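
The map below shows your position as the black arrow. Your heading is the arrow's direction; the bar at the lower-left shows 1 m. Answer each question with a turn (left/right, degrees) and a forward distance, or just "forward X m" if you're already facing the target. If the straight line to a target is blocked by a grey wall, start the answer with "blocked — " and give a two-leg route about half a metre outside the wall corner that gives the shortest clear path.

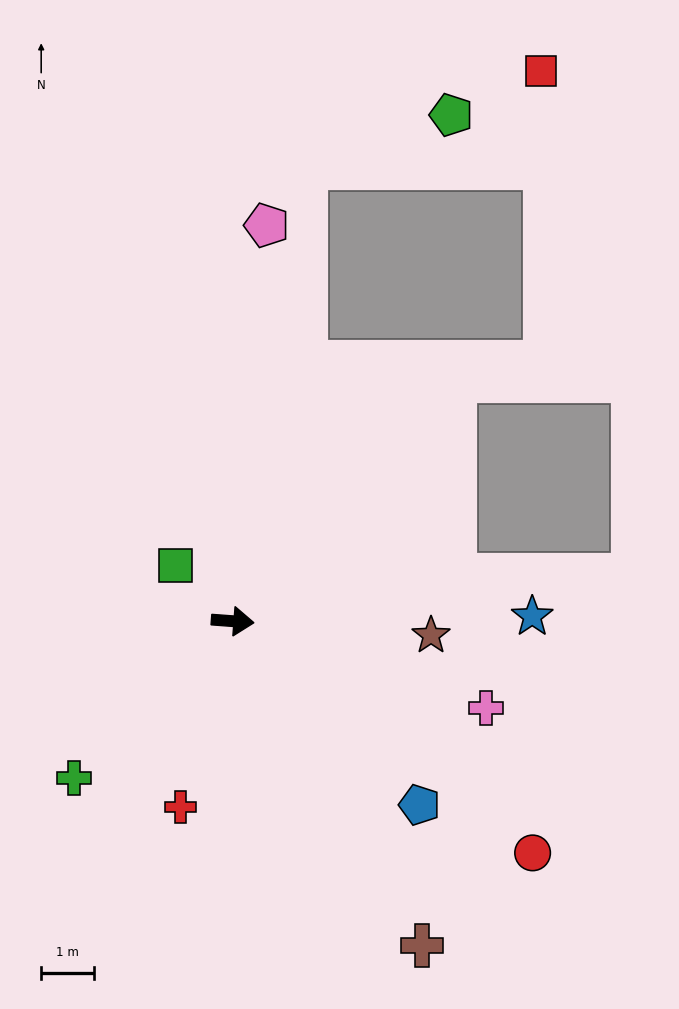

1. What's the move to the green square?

turn left 140°, forward 1.5 m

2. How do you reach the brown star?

forward 3.8 m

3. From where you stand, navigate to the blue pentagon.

turn right 40°, forward 5.0 m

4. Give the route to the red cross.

turn right 102°, forward 3.7 m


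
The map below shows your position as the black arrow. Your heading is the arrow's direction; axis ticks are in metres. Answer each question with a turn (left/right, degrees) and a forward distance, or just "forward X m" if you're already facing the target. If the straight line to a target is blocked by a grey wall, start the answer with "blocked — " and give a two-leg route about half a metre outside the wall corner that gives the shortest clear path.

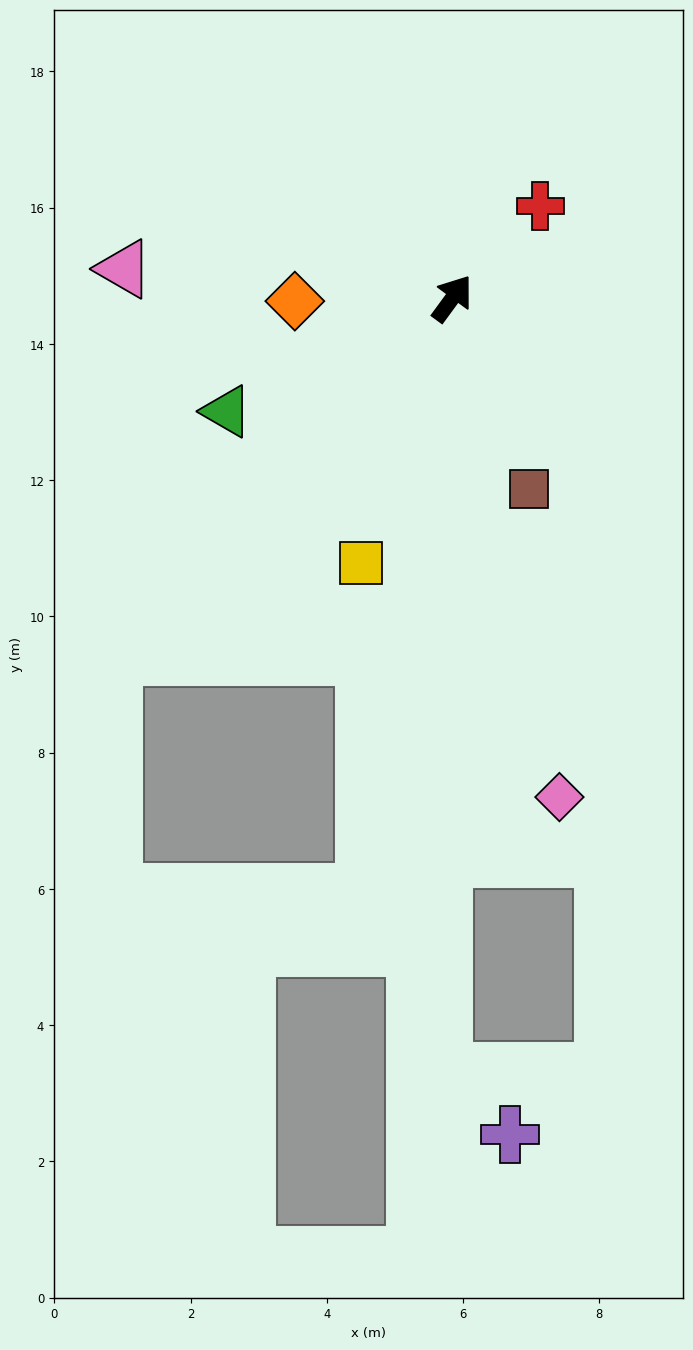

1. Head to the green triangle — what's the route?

turn left 153°, forward 3.7 m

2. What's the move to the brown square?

turn right 122°, forward 3.0 m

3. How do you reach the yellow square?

turn right 163°, forward 4.1 m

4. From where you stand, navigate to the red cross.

turn right 7°, forward 1.9 m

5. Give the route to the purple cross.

blocked — turn right 144°, forward 11.4 m, then turn left 47°, forward 1.3 m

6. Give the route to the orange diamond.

turn left 127°, forward 2.3 m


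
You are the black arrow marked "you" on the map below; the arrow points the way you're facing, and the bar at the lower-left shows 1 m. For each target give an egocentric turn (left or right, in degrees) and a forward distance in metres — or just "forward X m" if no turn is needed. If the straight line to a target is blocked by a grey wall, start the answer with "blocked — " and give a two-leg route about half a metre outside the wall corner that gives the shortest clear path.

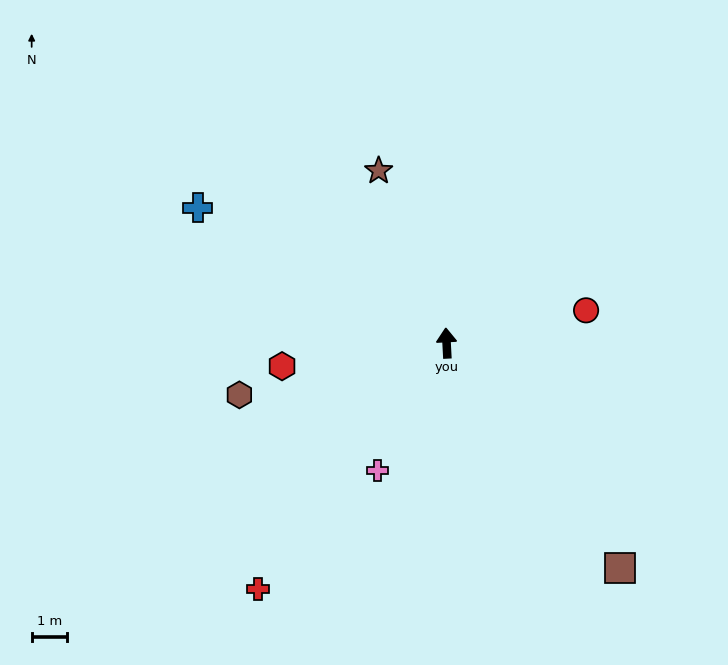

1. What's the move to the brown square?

turn right 145°, forward 8.0 m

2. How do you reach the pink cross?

turn left 149°, forward 4.1 m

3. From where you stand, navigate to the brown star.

turn left 18°, forward 5.2 m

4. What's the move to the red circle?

turn right 80°, forward 4.0 m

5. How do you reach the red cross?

turn left 139°, forward 8.7 m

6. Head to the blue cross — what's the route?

turn left 58°, forward 8.0 m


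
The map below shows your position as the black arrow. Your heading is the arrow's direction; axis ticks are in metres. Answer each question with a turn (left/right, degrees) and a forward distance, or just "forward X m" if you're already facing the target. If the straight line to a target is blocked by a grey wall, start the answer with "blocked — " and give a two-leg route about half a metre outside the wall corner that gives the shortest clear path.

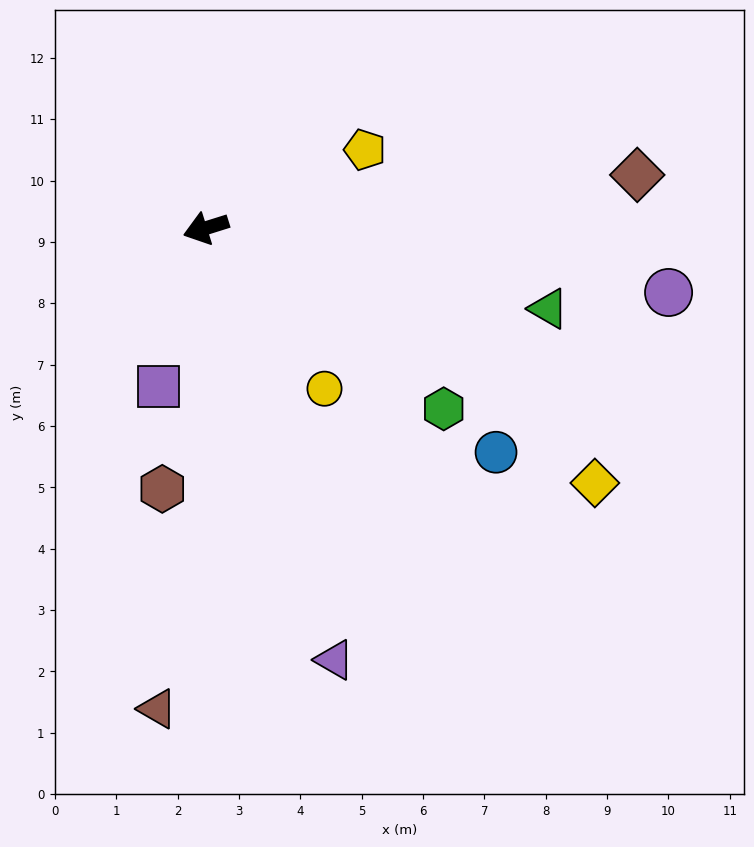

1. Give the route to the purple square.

turn left 56°, forward 2.7 m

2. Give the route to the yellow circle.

turn left 109°, forward 3.3 m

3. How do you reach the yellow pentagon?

turn right 171°, forward 2.9 m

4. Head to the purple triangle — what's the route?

turn left 89°, forward 7.3 m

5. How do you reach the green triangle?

turn left 149°, forward 5.7 m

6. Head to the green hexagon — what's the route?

turn left 125°, forward 4.9 m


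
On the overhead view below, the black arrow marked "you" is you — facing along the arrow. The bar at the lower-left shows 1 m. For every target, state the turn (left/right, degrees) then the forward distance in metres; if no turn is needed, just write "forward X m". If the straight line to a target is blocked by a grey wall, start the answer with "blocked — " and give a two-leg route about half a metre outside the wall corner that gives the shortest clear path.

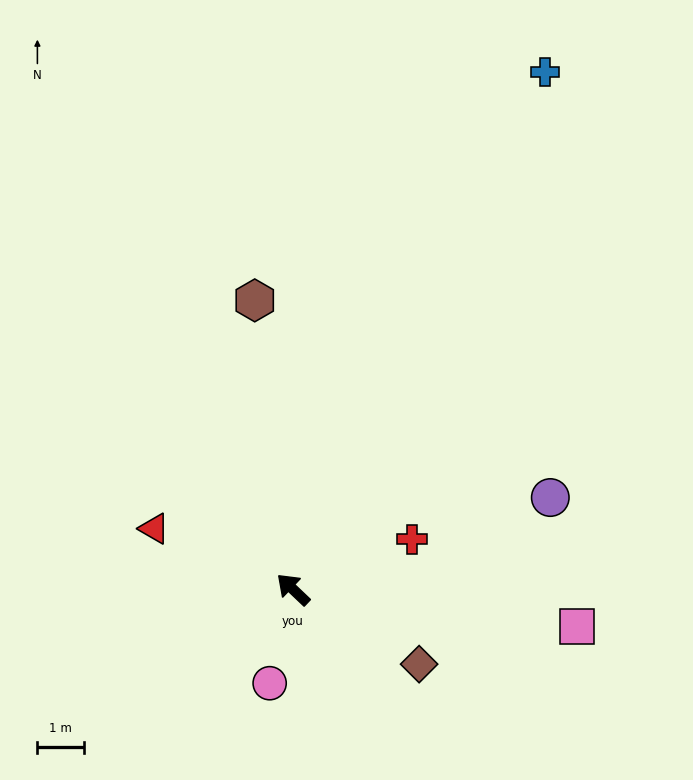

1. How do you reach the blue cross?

turn right 72°, forward 12.4 m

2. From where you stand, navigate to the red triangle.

turn left 20°, forward 3.3 m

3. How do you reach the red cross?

turn right 114°, forward 2.8 m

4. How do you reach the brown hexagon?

turn right 39°, forward 6.3 m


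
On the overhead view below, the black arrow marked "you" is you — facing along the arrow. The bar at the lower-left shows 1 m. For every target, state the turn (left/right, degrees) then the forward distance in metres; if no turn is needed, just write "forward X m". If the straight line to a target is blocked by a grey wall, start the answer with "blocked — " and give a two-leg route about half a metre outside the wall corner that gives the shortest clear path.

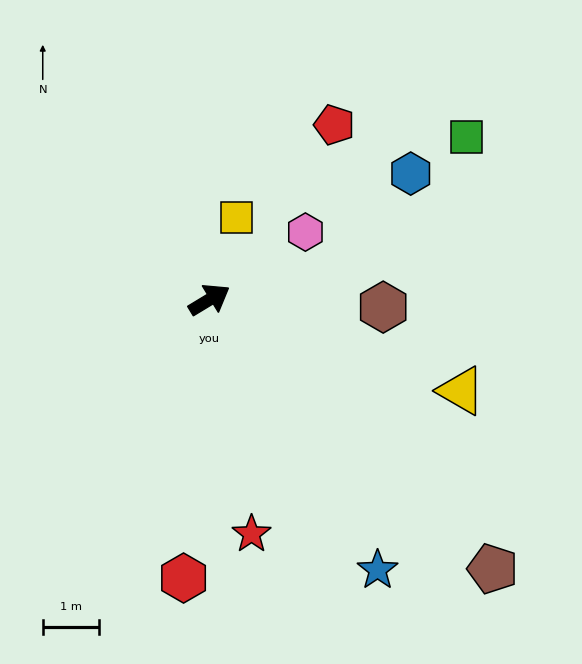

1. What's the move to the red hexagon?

turn right 127°, forward 5.0 m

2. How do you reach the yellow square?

turn left 41°, forward 1.5 m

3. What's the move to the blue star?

turn right 89°, forward 5.7 m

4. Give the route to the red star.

turn right 111°, forward 4.3 m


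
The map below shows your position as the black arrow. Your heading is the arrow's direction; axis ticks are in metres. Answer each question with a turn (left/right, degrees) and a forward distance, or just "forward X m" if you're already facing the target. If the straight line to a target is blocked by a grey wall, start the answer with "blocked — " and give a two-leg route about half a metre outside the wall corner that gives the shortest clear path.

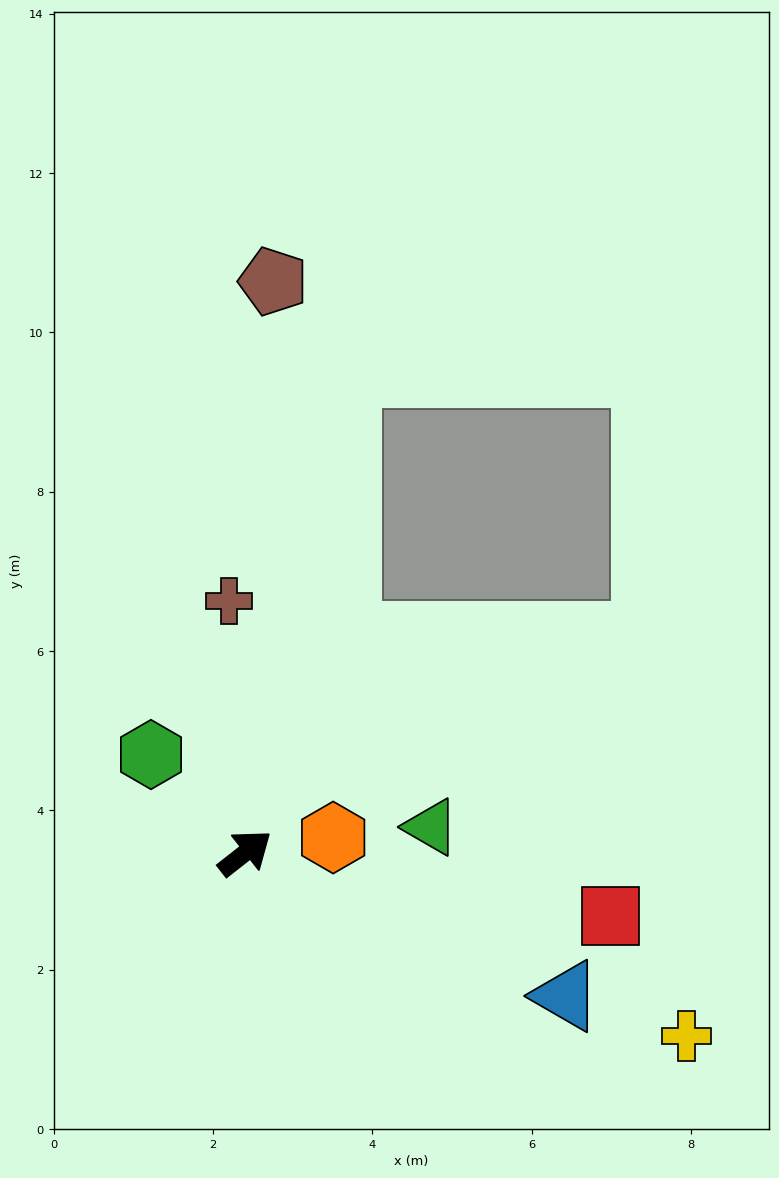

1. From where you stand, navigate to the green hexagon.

turn left 96°, forward 1.7 m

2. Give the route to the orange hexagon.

turn right 28°, forward 1.1 m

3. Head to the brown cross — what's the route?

turn left 56°, forward 3.2 m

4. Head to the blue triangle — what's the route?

turn right 62°, forward 4.4 m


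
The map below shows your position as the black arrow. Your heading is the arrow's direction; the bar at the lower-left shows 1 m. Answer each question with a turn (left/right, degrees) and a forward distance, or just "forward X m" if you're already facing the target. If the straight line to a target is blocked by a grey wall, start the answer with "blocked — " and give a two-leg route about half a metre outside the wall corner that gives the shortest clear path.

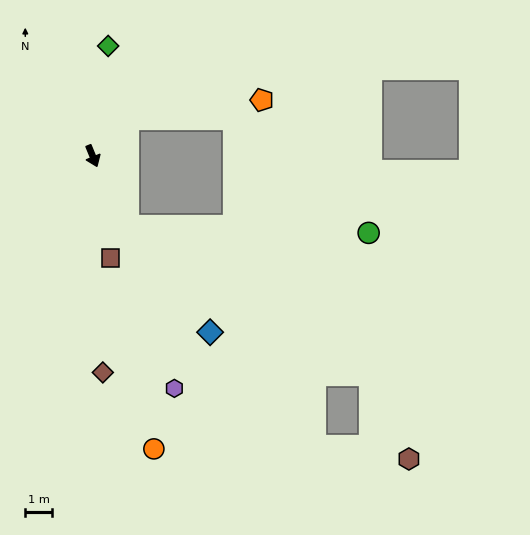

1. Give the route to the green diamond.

turn left 150°, forward 4.1 m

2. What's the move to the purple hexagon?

turn right 3°, forward 9.1 m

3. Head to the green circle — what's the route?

blocked — turn left 5°, forward 2.9 m, then turn left 61°, forward 8.9 m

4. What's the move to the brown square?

turn right 12°, forward 3.8 m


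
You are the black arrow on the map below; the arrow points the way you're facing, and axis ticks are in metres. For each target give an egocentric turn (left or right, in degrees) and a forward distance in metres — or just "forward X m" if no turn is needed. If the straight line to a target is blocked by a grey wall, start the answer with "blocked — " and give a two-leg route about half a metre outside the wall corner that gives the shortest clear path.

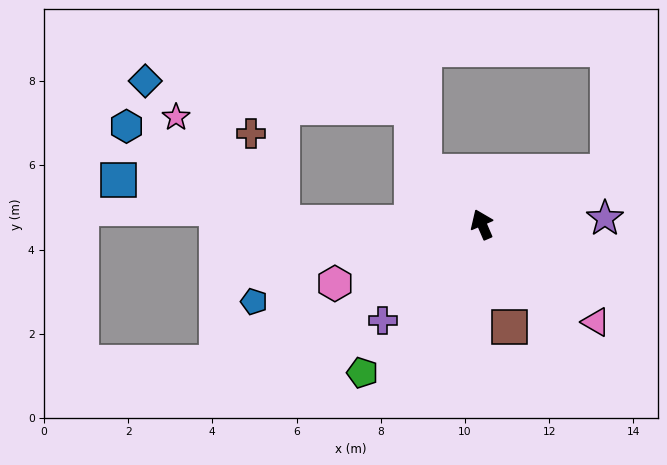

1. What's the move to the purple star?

turn right 111°, forward 2.9 m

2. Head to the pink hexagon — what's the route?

turn left 89°, forward 3.8 m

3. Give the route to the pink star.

blocked — turn left 66°, forward 4.8 m, then turn right 44°, forward 3.6 m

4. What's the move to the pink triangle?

turn right 154°, forward 3.6 m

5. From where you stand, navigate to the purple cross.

turn left 111°, forward 3.3 m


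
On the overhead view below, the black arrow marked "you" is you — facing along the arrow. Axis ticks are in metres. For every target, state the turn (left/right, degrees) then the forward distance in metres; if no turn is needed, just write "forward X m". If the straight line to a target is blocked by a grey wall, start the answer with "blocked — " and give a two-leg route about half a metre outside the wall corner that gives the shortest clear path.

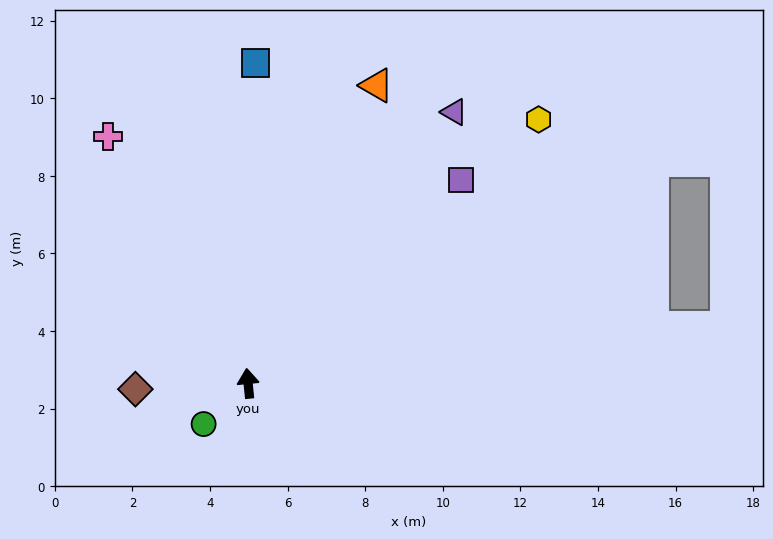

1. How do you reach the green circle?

turn left 127°, forward 1.6 m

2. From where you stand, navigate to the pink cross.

turn left 24°, forward 7.3 m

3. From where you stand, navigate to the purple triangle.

turn right 43°, forward 8.8 m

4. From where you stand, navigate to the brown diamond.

turn left 87°, forward 2.9 m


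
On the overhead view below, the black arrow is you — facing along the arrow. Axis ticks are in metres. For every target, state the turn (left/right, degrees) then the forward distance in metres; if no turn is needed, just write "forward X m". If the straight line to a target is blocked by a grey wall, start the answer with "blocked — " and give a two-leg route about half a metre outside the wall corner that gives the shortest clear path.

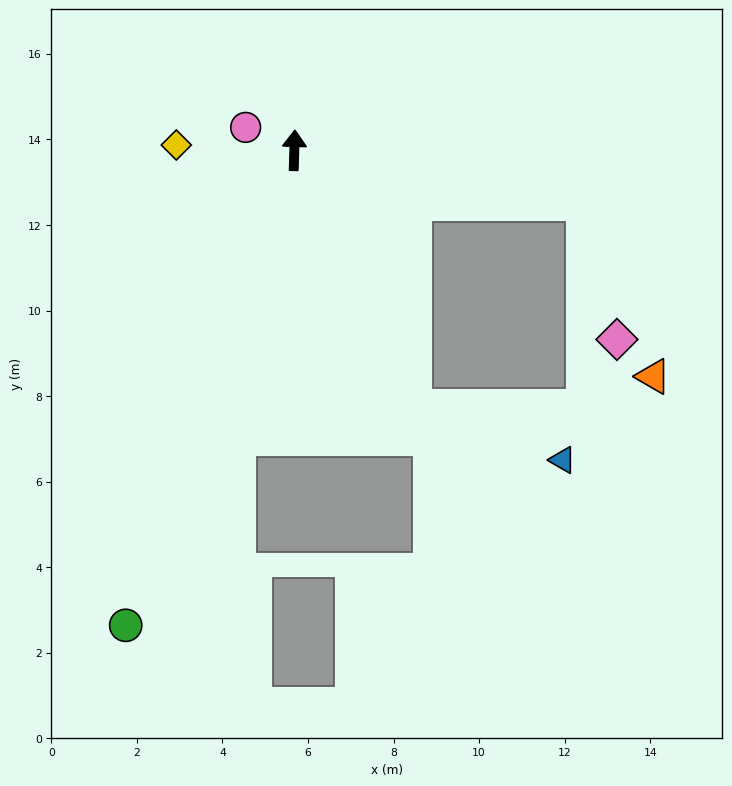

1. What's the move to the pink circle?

turn left 67°, forward 1.3 m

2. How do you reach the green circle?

turn left 162°, forward 11.8 m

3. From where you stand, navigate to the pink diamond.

blocked — turn right 99°, forward 6.9 m, then turn right 66°, forward 3.3 m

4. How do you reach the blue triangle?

blocked — turn right 153°, forward 6.6 m, then turn left 45°, forward 3.7 m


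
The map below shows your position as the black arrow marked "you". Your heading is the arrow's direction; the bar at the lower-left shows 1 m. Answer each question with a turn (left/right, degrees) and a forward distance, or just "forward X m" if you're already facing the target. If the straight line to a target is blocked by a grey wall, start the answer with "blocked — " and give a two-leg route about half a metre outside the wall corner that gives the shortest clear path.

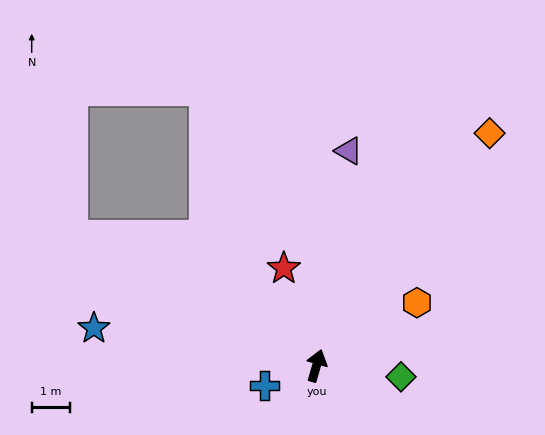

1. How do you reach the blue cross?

turn left 127°, forward 1.5 m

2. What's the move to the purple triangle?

turn left 8°, forward 5.7 m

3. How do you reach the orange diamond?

turn right 21°, forward 7.6 m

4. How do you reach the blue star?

turn left 97°, forward 5.9 m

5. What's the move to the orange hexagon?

turn right 42°, forward 3.1 m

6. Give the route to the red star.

turn left 35°, forward 2.7 m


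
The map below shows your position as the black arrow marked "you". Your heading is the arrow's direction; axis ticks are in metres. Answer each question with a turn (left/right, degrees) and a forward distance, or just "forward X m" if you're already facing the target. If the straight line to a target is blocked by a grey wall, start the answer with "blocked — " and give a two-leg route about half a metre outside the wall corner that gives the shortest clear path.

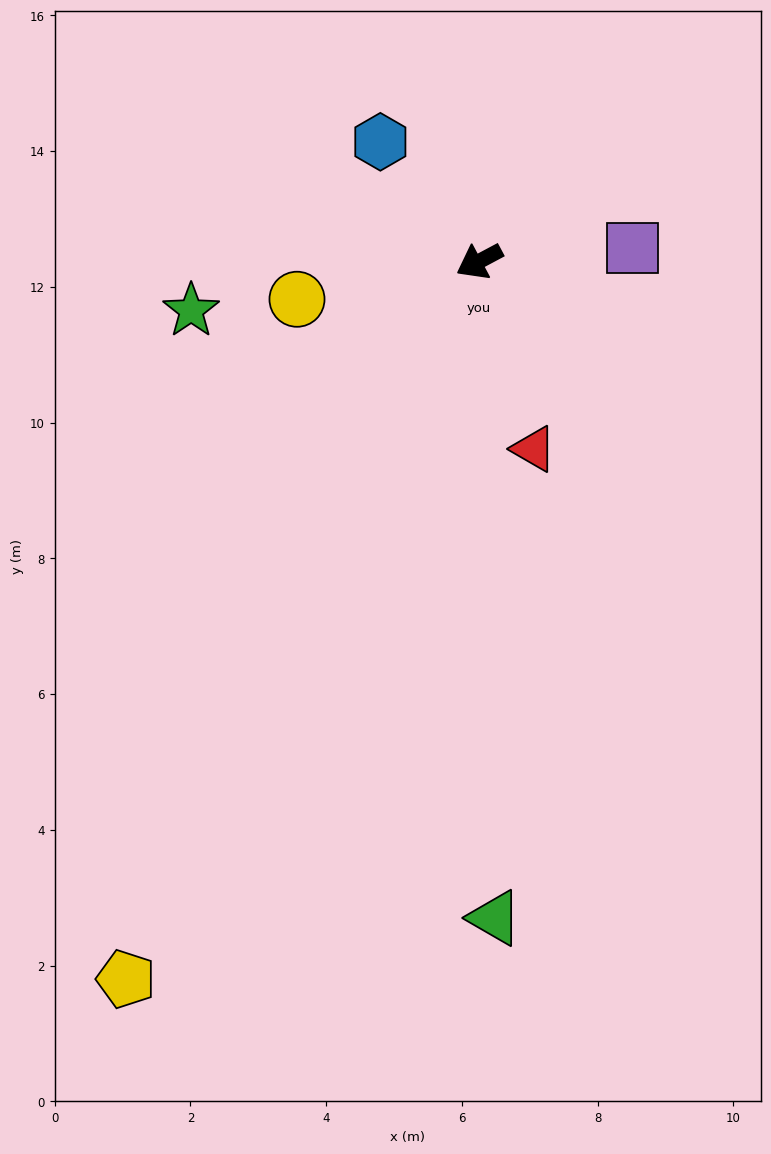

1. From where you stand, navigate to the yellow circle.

turn right 16°, forward 2.7 m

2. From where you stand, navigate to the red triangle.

turn left 78°, forward 2.9 m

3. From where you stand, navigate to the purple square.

turn left 157°, forward 2.3 m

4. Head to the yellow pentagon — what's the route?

turn left 36°, forward 11.8 m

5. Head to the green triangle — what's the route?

turn left 63°, forward 9.7 m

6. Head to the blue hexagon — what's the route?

turn right 78°, forward 2.3 m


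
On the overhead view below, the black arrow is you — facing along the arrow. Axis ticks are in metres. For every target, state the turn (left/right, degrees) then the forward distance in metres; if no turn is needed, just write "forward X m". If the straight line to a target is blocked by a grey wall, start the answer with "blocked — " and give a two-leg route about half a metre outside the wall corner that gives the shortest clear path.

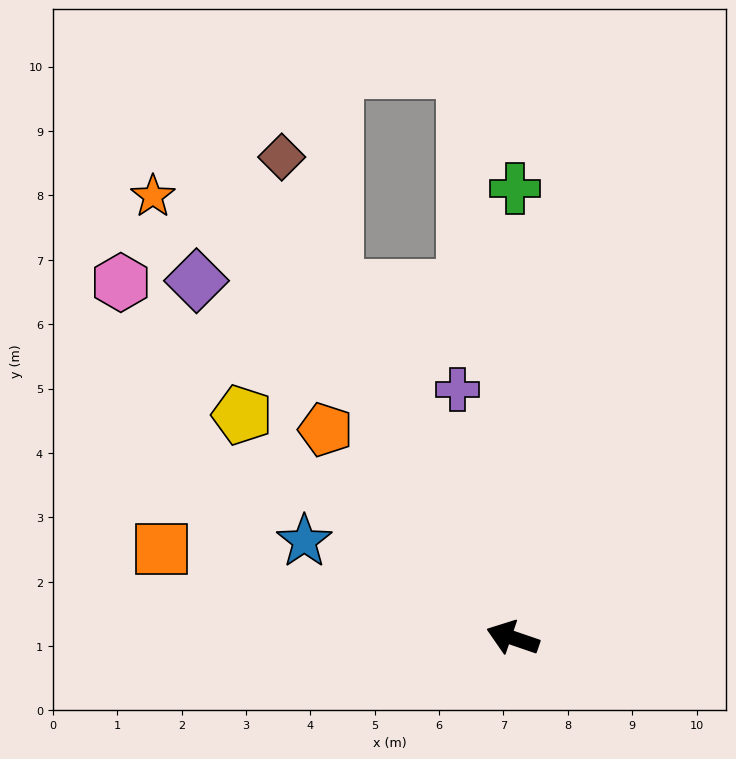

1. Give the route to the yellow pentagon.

turn right 21°, forward 5.4 m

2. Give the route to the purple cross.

turn right 59°, forward 4.0 m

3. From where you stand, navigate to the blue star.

turn right 6°, forward 3.6 m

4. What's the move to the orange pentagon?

turn right 29°, forward 4.4 m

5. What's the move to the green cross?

turn right 71°, forward 7.0 m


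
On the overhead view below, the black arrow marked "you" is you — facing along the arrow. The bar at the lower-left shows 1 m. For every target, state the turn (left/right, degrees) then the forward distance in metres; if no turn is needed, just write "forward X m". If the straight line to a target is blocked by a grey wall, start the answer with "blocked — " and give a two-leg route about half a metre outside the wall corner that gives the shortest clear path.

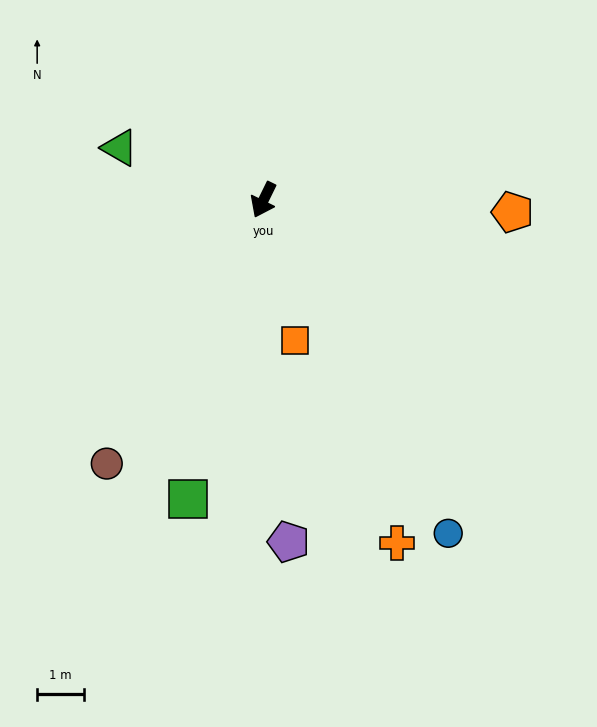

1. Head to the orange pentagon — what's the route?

turn left 113°, forward 5.4 m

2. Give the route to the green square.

turn left 12°, forward 6.6 m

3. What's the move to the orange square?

turn left 39°, forward 3.1 m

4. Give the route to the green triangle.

turn right 84°, forward 3.3 m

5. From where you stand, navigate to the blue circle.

turn left 55°, forward 8.2 m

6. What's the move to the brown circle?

turn right 5°, forward 6.6 m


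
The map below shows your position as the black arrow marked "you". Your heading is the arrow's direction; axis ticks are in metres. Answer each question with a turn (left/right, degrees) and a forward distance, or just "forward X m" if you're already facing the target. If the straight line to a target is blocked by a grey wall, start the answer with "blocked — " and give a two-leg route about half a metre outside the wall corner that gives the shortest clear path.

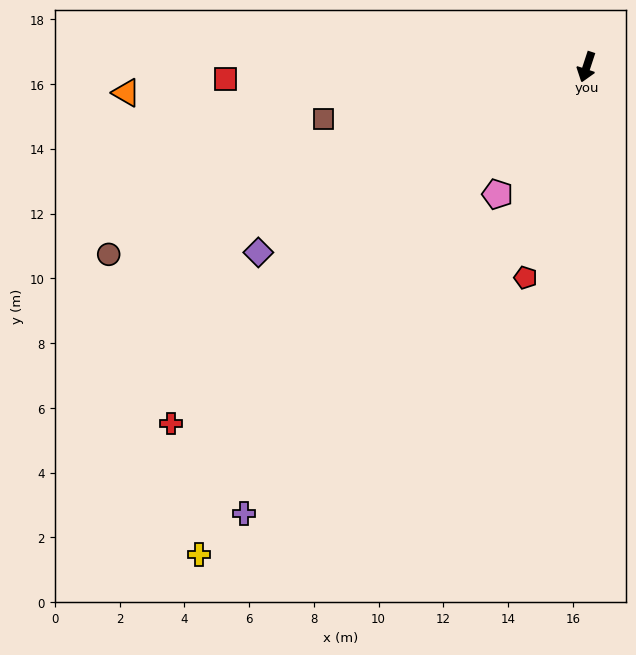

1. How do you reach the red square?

turn right 70°, forward 11.2 m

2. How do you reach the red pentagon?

turn left 2°, forward 6.8 m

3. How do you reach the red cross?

turn right 31°, forward 16.9 m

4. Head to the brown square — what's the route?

turn right 61°, forward 8.3 m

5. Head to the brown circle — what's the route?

turn right 50°, forward 15.9 m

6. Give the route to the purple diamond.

turn right 42°, forward 11.6 m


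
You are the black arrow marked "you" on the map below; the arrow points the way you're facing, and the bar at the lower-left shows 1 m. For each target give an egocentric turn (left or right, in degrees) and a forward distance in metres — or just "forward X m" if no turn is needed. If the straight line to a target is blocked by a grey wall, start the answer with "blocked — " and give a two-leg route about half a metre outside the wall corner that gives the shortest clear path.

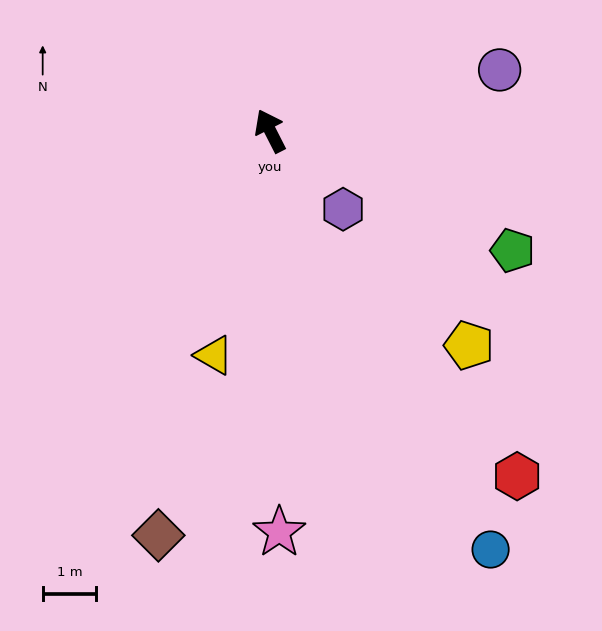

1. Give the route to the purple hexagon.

turn right 164°, forward 2.0 m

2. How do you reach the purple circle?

turn right 102°, forward 4.4 m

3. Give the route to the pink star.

turn left 154°, forward 7.5 m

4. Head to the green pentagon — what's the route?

turn right 143°, forward 5.1 m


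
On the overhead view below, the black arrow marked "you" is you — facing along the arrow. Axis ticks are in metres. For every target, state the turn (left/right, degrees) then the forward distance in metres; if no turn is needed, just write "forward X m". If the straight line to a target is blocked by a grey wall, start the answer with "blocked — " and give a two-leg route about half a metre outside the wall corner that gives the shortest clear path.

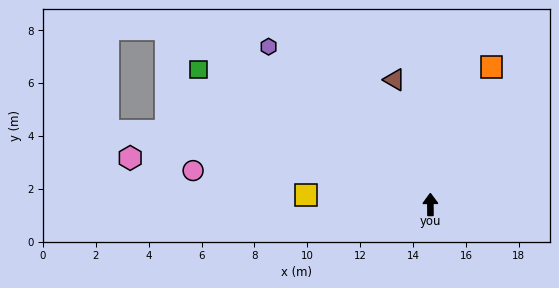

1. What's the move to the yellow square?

turn left 85°, forward 4.7 m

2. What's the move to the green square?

turn left 60°, forward 10.1 m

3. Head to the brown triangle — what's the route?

turn left 16°, forward 4.9 m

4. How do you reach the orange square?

turn right 24°, forward 5.7 m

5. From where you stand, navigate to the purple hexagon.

turn left 45°, forward 8.6 m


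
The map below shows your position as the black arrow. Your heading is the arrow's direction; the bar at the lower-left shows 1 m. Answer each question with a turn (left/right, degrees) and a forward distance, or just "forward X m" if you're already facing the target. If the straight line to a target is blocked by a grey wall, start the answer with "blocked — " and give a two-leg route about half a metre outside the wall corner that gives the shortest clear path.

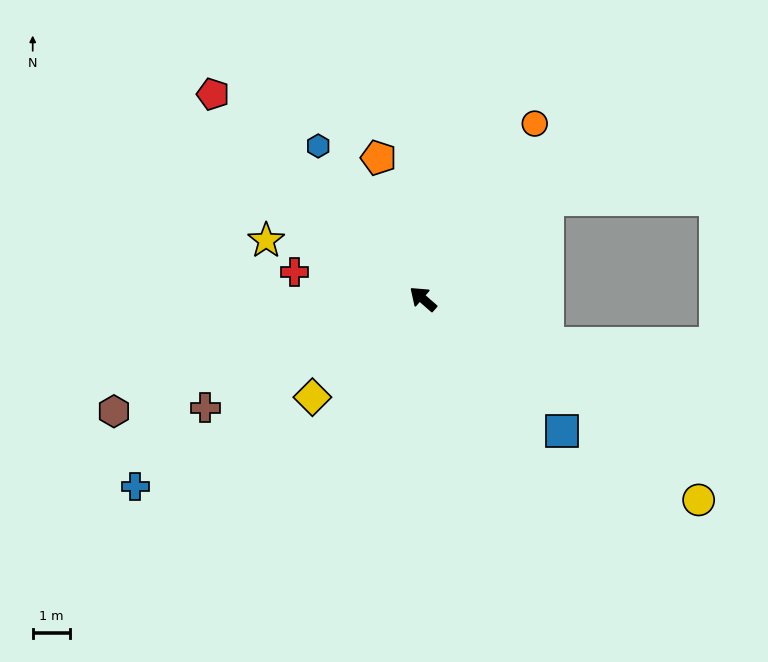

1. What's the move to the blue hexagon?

turn right 14°, forward 4.9 m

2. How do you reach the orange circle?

turn right 81°, forward 5.5 m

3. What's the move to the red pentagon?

turn right 3°, forward 7.8 m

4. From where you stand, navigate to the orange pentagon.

turn right 31°, forward 3.9 m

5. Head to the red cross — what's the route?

turn left 29°, forward 3.5 m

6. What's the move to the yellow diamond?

turn left 83°, forward 3.9 m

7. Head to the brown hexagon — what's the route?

turn left 61°, forward 8.7 m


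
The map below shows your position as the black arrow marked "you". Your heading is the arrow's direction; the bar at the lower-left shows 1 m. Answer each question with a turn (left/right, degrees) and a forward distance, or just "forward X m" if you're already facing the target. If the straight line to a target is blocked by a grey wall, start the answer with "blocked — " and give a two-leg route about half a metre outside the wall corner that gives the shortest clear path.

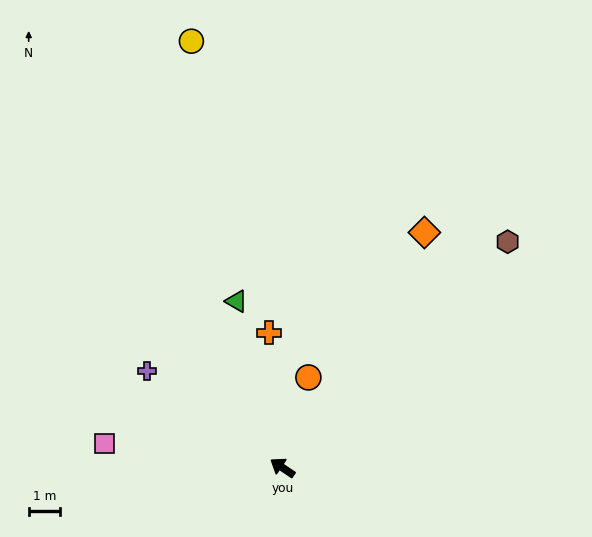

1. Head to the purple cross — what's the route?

forward 5.2 m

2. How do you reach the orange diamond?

turn right 87°, forward 8.7 m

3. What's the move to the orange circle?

turn right 72°, forward 3.0 m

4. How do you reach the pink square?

turn left 26°, forward 5.7 m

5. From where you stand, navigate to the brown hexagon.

turn right 101°, forward 10.1 m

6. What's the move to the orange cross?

turn right 50°, forward 4.3 m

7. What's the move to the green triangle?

turn right 41°, forward 5.4 m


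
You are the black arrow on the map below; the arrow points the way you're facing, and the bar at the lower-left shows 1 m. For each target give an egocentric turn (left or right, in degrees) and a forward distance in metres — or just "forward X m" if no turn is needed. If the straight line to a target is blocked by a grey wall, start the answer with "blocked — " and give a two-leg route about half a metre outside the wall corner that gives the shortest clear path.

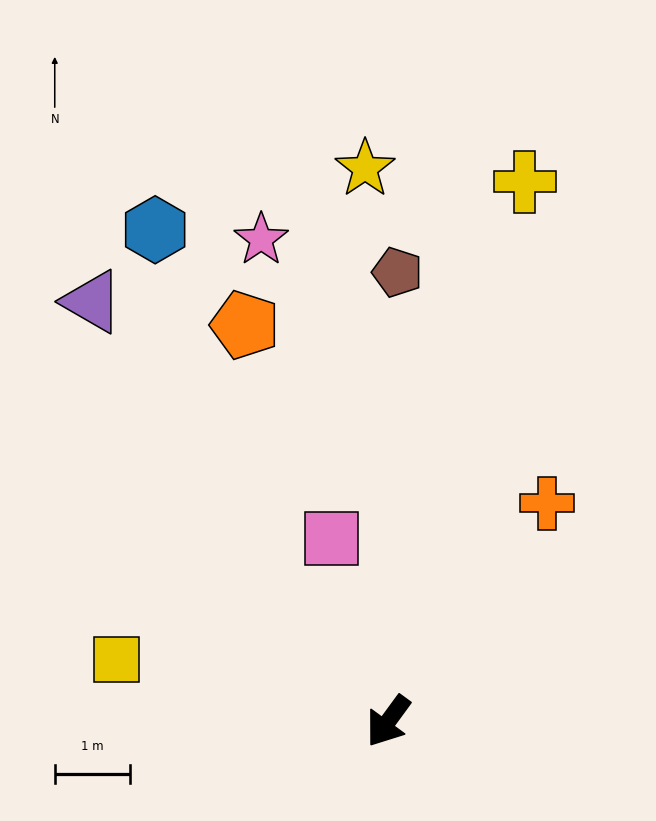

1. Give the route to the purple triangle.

turn right 109°, forward 6.8 m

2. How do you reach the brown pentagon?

turn right 145°, forward 5.9 m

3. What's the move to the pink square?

turn right 127°, forward 2.5 m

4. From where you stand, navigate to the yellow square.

turn right 67°, forward 3.7 m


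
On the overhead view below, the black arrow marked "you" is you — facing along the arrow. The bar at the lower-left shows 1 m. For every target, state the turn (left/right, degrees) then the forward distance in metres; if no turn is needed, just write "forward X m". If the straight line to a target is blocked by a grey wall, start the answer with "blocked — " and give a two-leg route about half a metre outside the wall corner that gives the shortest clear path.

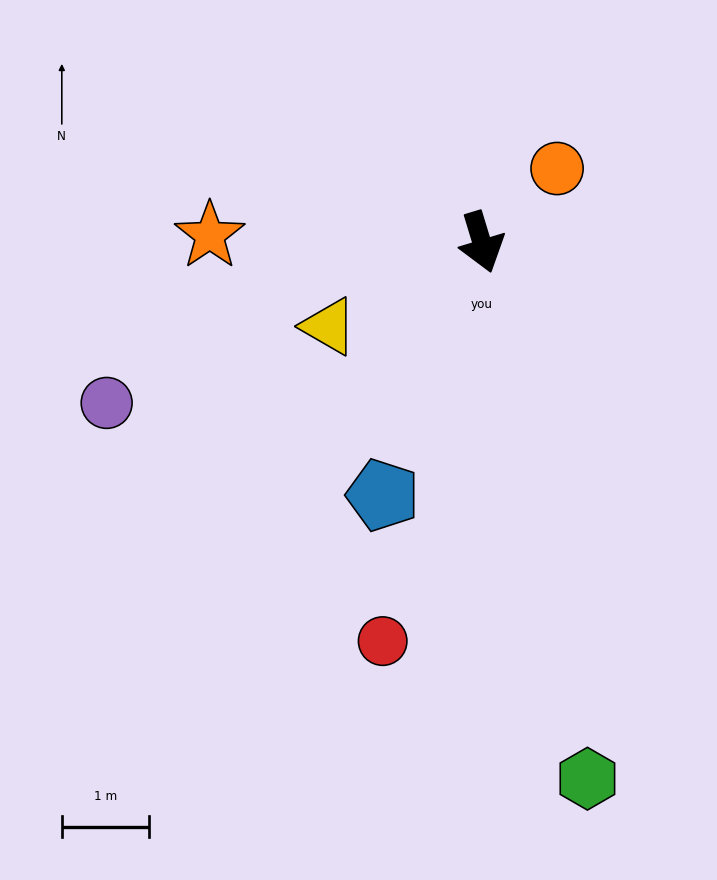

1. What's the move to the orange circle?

turn left 118°, forward 1.2 m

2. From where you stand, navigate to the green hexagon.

turn right 6°, forward 6.3 m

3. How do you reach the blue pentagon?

turn right 38°, forward 3.1 m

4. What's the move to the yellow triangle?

turn right 78°, forward 2.0 m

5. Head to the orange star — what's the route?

turn right 108°, forward 3.1 m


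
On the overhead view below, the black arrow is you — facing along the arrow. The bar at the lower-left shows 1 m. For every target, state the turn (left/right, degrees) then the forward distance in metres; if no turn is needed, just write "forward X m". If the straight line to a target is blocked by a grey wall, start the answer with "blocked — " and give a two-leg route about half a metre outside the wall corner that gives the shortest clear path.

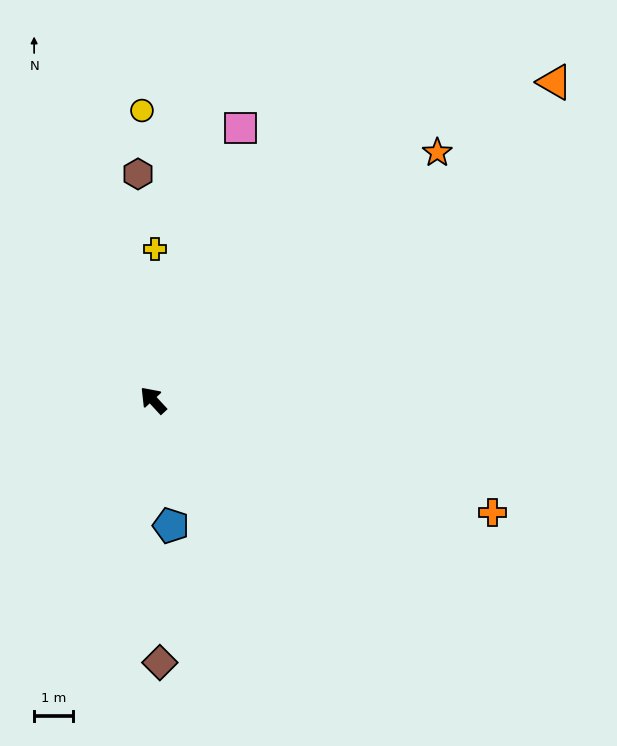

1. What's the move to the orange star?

turn right 92°, forward 9.6 m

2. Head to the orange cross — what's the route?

turn right 151°, forward 9.1 m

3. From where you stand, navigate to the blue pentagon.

turn left 145°, forward 3.2 m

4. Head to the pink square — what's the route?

turn right 61°, forward 7.3 m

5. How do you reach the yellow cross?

turn right 44°, forward 3.8 m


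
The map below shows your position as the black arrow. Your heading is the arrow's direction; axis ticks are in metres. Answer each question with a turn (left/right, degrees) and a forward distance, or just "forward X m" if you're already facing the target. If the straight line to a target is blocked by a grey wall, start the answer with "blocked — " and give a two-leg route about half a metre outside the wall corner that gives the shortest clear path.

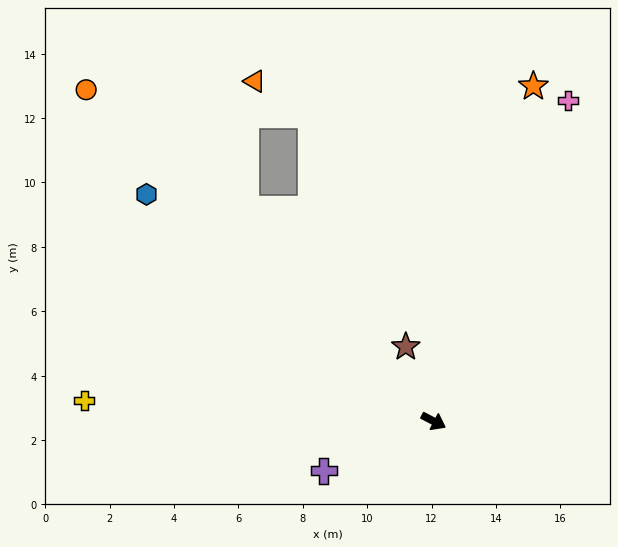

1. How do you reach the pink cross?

turn left 95°, forward 10.8 m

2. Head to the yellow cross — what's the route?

turn right 156°, forward 10.9 m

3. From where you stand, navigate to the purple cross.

turn right 128°, forward 3.7 m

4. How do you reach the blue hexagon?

turn left 169°, forward 11.4 m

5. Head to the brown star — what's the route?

turn left 138°, forward 2.5 m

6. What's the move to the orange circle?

turn left 164°, forward 14.9 m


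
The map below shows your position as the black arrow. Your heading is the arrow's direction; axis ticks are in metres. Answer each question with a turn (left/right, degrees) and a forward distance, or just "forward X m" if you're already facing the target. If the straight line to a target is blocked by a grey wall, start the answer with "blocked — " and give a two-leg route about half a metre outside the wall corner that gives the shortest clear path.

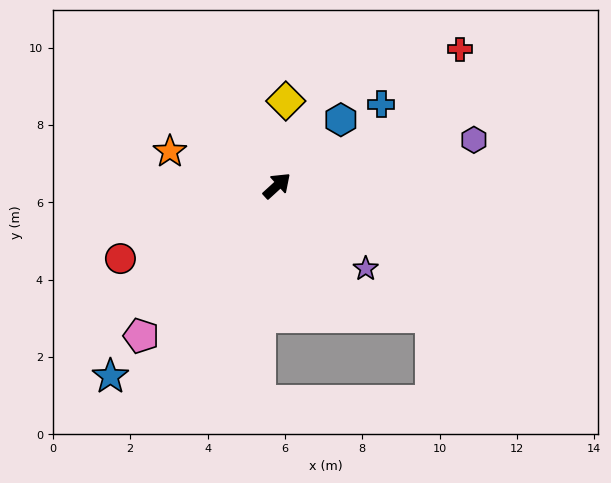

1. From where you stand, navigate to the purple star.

turn right 85°, forward 3.1 m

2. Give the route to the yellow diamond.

turn left 42°, forward 2.2 m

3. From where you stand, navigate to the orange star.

turn left 120°, forward 2.9 m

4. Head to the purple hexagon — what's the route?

turn right 29°, forward 5.2 m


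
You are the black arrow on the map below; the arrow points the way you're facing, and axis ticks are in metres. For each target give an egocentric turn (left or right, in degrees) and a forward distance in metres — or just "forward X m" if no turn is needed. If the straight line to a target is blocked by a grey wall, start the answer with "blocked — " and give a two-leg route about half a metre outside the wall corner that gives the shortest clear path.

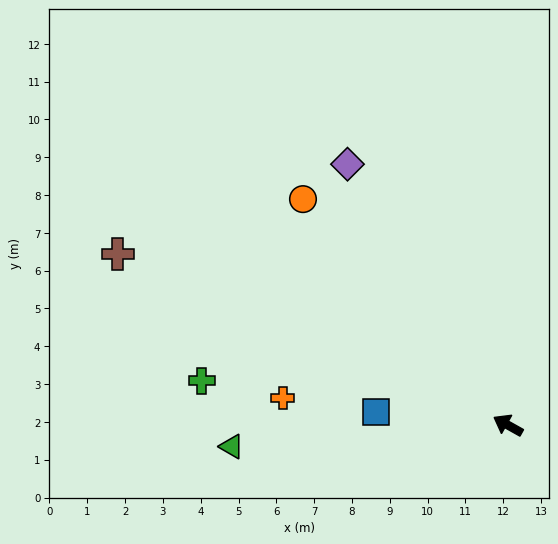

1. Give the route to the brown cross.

turn left 6°, forward 11.3 m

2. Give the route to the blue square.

turn left 24°, forward 3.5 m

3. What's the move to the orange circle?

turn right 19°, forward 8.1 m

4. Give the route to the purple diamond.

turn right 29°, forward 8.1 m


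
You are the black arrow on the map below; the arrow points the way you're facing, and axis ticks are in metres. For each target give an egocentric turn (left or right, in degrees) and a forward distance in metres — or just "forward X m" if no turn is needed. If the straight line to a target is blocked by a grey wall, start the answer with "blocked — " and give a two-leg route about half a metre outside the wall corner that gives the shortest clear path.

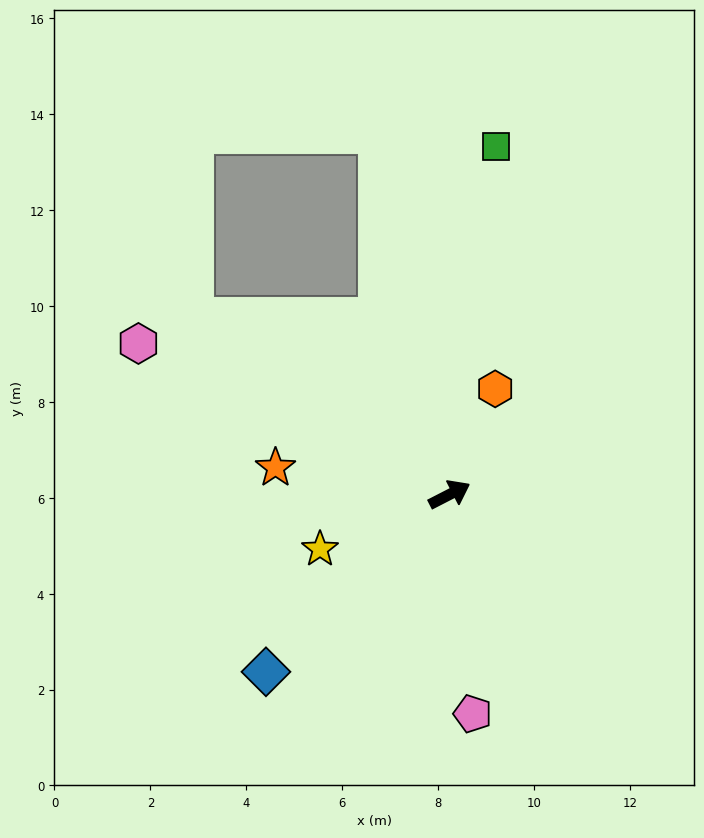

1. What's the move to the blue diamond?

turn right 163°, forward 5.3 m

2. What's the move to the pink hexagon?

turn left 127°, forward 7.2 m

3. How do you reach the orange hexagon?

turn left 39°, forward 2.4 m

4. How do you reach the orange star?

turn left 144°, forward 3.7 m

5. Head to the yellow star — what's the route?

turn left 176°, forward 2.9 m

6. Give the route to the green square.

turn left 55°, forward 7.3 m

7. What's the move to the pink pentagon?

turn right 111°, forward 4.6 m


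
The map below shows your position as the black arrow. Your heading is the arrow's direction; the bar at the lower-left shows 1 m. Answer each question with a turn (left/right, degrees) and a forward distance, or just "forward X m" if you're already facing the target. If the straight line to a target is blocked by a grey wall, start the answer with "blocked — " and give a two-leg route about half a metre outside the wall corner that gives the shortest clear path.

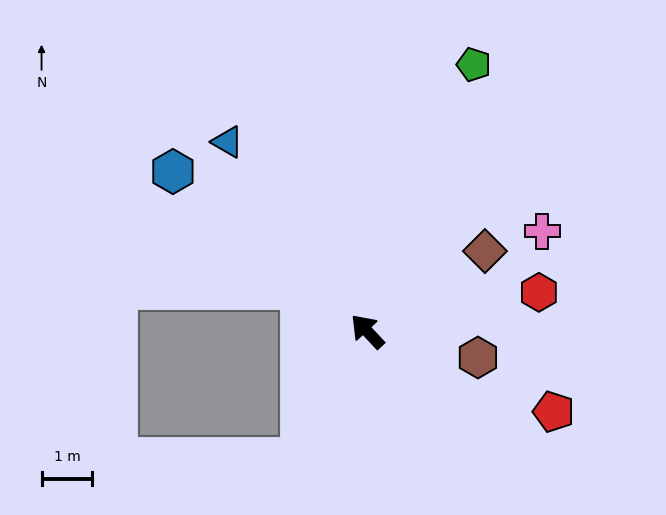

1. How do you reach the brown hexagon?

turn right 146°, forward 2.2 m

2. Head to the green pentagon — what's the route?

turn right 65°, forward 5.7 m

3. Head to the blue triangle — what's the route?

turn right 7°, forward 4.6 m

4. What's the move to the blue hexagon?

turn left 8°, forward 5.0 m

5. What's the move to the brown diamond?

turn right 99°, forward 2.8 m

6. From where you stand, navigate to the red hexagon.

turn right 120°, forward 3.5 m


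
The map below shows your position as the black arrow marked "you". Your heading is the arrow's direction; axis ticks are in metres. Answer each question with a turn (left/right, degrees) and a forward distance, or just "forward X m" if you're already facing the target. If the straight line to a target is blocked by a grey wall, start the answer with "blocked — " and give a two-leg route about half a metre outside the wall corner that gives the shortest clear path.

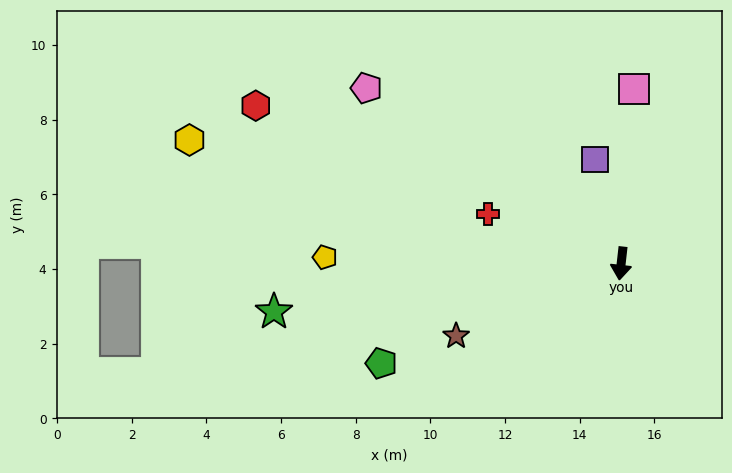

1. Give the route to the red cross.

turn right 104°, forward 3.8 m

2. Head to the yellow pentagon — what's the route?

turn right 85°, forward 7.9 m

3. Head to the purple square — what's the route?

turn right 160°, forward 2.9 m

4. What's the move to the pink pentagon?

turn right 118°, forward 8.3 m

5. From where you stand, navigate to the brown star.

turn right 60°, forward 4.8 m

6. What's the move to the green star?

turn right 76°, forward 9.4 m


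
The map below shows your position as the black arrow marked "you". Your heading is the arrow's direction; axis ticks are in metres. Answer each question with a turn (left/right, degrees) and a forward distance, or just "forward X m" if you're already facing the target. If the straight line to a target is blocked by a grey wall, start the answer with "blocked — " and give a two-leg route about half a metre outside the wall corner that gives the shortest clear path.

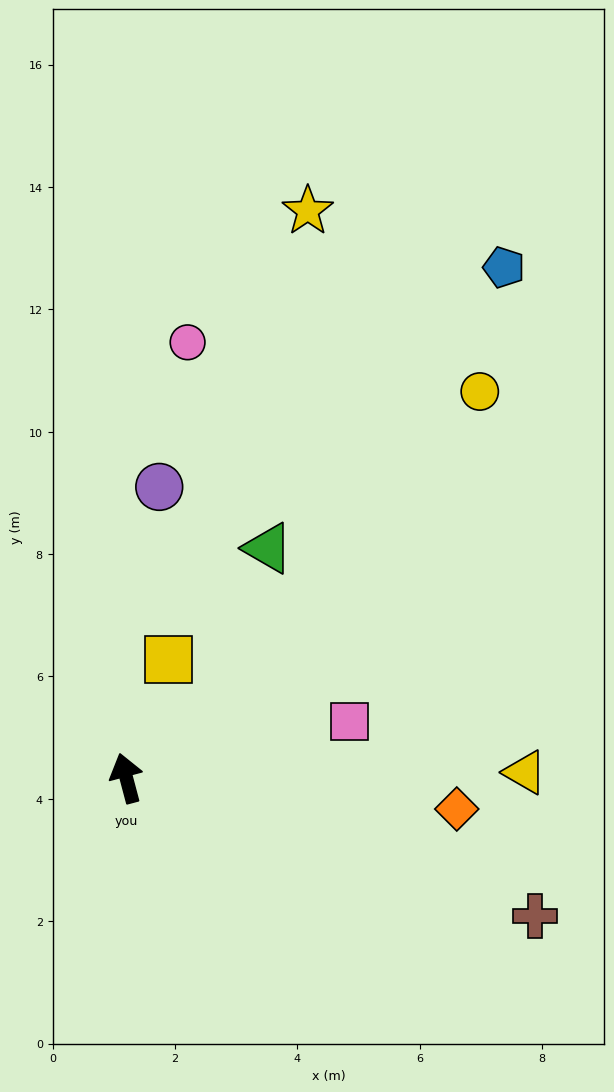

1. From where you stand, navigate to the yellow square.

turn right 35°, forward 2.1 m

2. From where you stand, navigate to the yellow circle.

turn right 57°, forward 8.6 m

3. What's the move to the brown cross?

turn right 123°, forward 7.0 m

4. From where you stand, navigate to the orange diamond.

turn right 110°, forward 5.4 m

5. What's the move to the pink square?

turn right 91°, forward 3.8 m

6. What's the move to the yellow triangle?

turn right 104°, forward 6.5 m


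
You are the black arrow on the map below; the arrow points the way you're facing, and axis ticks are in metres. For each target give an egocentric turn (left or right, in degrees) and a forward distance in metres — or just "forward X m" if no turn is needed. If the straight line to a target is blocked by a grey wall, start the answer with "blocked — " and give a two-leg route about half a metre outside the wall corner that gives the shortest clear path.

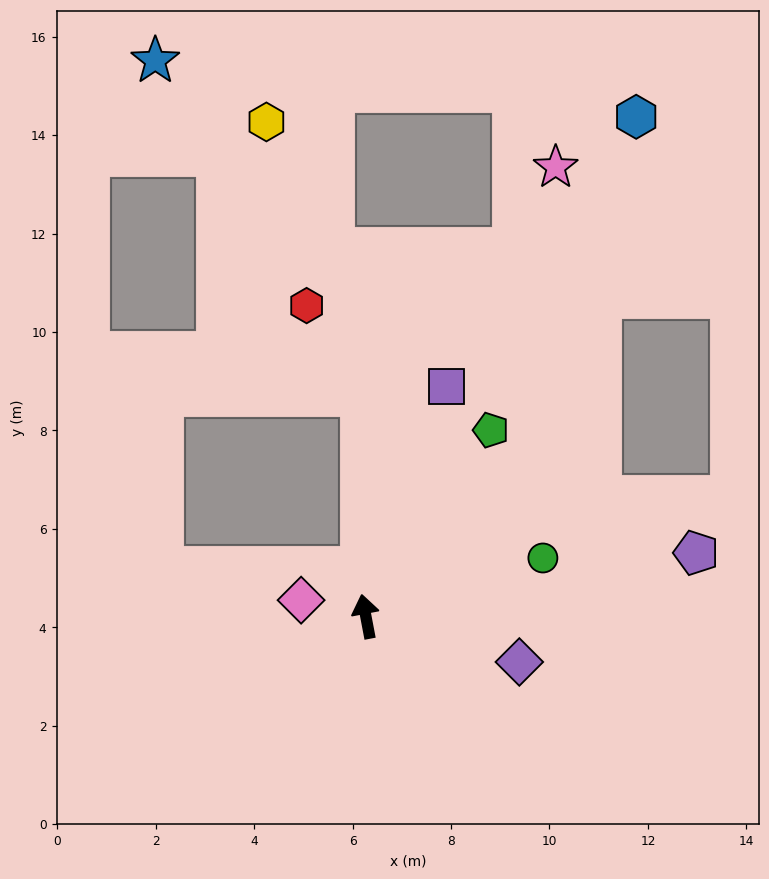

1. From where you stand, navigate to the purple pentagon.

turn right 90°, forward 6.8 m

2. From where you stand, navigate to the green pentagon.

turn right 45°, forward 4.6 m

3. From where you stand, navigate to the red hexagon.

blocked — turn right 10°, forward 4.5 m, then turn left 31°, forward 2.1 m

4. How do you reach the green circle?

turn right 83°, forward 3.8 m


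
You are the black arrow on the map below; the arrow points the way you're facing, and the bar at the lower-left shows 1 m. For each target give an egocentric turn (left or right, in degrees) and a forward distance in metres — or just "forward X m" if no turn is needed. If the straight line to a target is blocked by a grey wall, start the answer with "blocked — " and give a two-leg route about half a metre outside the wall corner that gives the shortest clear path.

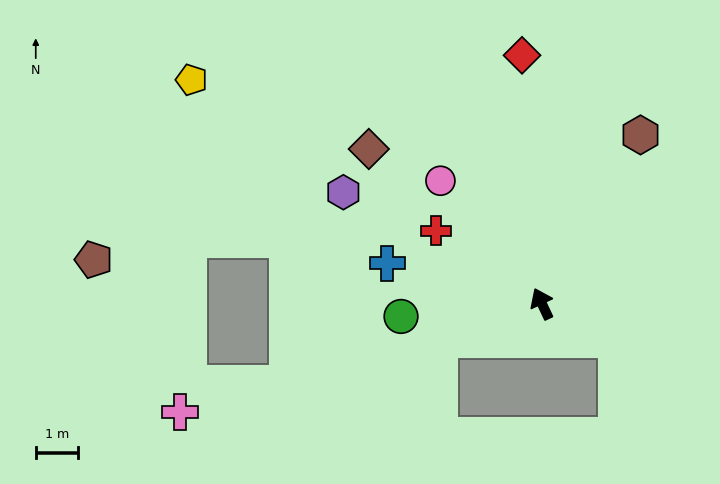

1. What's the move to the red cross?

turn left 30°, forward 3.0 m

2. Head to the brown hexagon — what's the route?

turn right 55°, forward 4.6 m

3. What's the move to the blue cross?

turn left 50°, forward 3.7 m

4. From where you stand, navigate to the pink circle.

turn left 14°, forward 3.7 m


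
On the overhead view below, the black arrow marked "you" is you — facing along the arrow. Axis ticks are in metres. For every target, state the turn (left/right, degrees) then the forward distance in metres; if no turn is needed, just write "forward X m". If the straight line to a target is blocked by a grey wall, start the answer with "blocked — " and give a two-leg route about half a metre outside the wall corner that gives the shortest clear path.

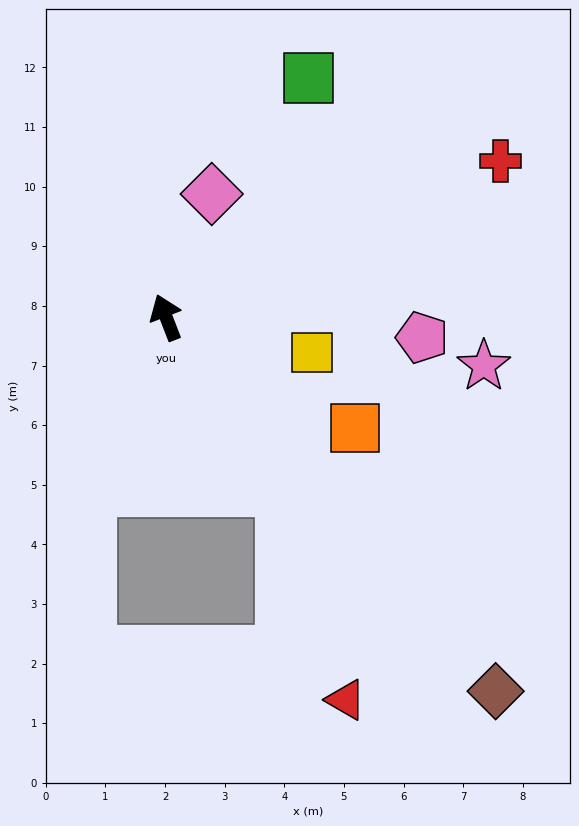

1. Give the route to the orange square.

turn right 142°, forward 3.7 m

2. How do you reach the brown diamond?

turn right 160°, forward 8.4 m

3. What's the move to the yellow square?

turn right 125°, forward 2.5 m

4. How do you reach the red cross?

turn right 86°, forward 6.2 m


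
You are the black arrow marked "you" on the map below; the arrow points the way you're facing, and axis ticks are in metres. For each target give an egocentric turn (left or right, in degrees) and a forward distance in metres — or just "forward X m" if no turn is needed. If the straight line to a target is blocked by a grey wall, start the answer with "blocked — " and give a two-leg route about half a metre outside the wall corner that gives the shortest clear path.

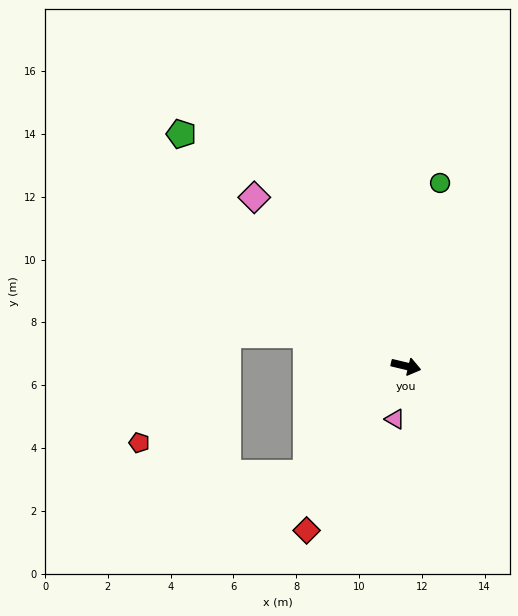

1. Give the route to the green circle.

turn left 93°, forward 5.9 m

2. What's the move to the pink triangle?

turn right 88°, forward 1.7 m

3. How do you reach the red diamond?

turn right 108°, forward 6.1 m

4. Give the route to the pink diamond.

turn left 145°, forward 7.2 m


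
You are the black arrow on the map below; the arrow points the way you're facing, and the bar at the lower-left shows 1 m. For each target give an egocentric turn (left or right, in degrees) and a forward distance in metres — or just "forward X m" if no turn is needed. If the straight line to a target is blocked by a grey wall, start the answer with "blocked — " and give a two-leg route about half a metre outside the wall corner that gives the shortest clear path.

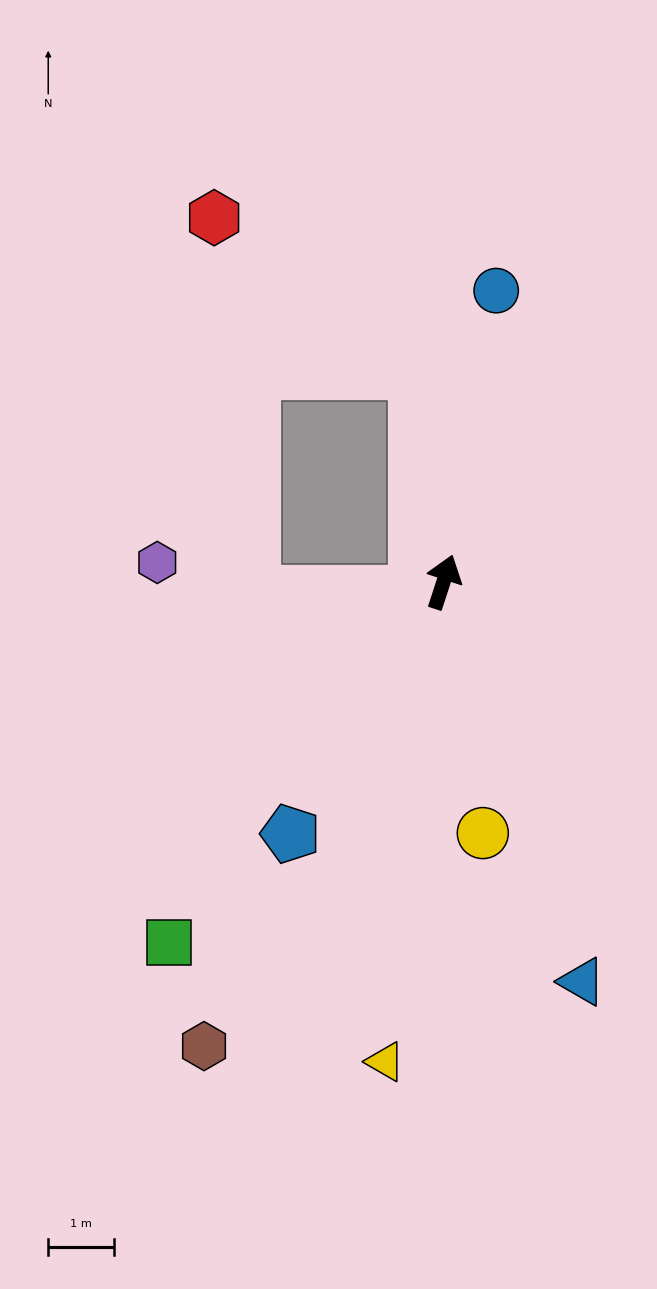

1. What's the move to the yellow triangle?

turn right 169°, forward 7.4 m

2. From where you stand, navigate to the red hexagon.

blocked — turn left 25°, forward 3.2 m, then turn left 46°, forward 3.9 m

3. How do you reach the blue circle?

turn left 8°, forward 4.5 m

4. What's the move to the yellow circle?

turn right 153°, forward 3.9 m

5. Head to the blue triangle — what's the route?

turn right 143°, forward 6.5 m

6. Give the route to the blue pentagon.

turn left 167°, forward 4.5 m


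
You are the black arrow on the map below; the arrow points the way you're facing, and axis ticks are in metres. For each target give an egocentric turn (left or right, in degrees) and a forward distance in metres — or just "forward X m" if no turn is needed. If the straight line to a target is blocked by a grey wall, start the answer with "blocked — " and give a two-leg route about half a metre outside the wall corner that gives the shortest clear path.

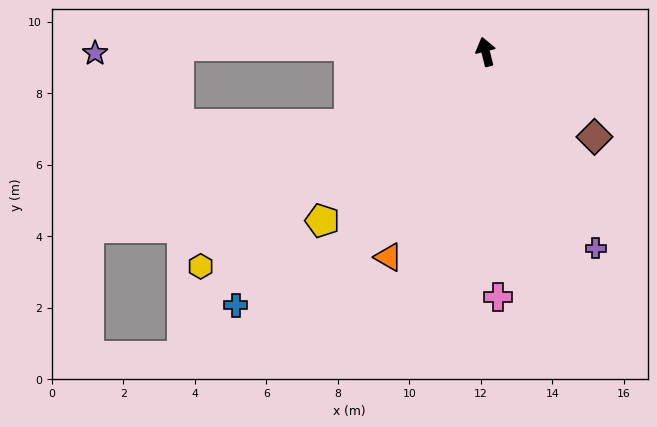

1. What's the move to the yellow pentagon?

turn left 122°, forward 6.6 m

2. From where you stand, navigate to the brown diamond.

turn right 142°, forward 3.9 m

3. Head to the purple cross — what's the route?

turn right 165°, forward 6.3 m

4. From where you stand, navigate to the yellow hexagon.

turn left 113°, forward 10.0 m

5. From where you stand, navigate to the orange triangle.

turn left 141°, forward 6.4 m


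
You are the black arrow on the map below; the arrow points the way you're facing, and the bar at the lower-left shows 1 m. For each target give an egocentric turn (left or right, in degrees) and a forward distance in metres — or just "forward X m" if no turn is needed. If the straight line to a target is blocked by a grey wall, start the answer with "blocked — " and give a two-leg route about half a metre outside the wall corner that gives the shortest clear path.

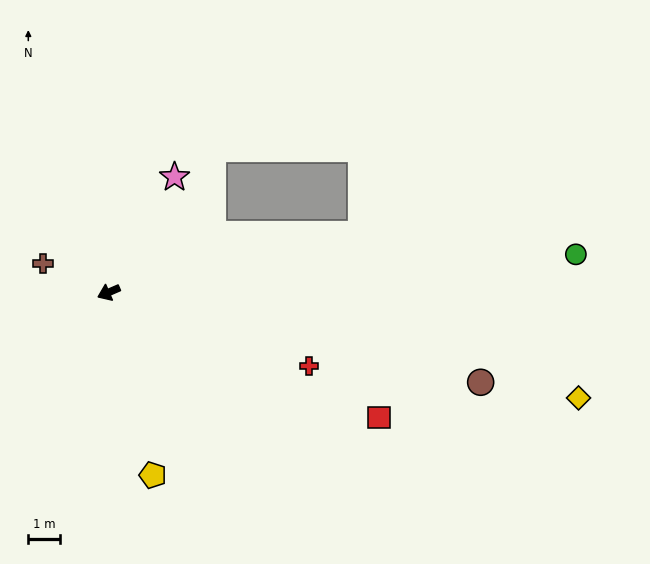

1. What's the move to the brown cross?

turn right 47°, forward 2.3 m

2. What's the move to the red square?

turn left 132°, forward 9.4 m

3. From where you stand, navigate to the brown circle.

turn left 143°, forward 12.1 m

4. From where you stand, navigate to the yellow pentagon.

turn left 80°, forward 6.0 m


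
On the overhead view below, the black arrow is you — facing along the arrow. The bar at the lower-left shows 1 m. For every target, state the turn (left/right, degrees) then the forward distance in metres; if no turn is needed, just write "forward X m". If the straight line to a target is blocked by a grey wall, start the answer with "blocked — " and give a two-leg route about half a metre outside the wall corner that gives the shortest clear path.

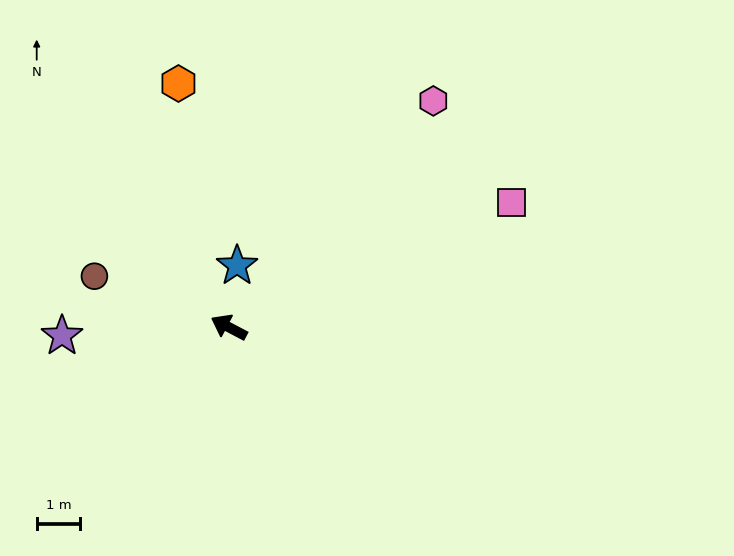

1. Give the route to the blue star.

turn right 70°, forward 1.4 m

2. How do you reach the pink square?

turn right 128°, forward 7.1 m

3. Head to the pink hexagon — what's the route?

turn right 104°, forward 7.0 m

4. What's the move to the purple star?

turn left 31°, forward 3.8 m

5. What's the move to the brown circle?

turn left 7°, forward 3.3 m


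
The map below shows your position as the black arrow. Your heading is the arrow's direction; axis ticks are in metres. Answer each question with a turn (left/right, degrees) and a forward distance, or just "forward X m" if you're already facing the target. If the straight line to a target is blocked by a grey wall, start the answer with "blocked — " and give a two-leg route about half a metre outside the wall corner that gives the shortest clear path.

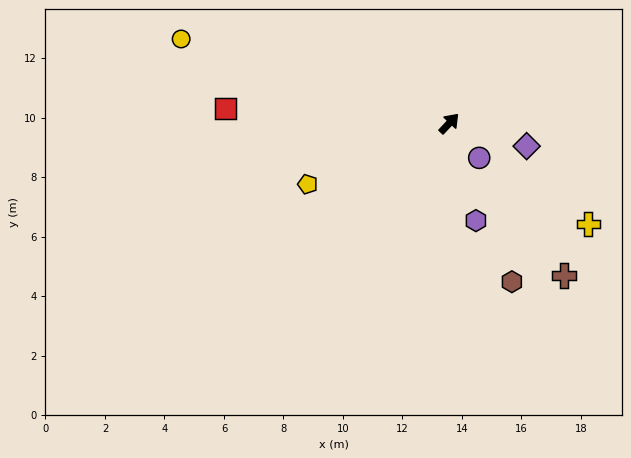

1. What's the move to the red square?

turn left 129°, forward 7.5 m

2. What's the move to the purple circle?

turn right 96°, forward 1.5 m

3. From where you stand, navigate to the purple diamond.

turn right 63°, forward 2.7 m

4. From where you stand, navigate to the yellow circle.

turn left 116°, forward 9.4 m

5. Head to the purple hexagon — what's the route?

turn right 121°, forward 3.4 m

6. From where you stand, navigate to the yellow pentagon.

turn left 156°, forward 5.2 m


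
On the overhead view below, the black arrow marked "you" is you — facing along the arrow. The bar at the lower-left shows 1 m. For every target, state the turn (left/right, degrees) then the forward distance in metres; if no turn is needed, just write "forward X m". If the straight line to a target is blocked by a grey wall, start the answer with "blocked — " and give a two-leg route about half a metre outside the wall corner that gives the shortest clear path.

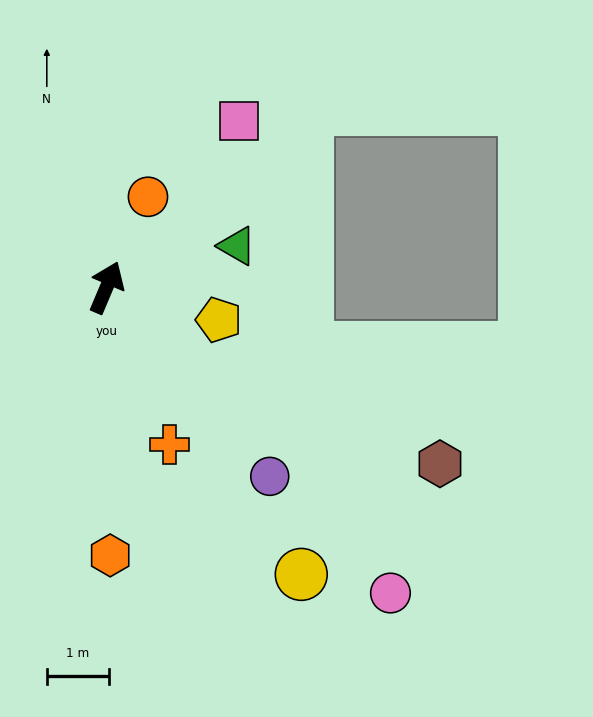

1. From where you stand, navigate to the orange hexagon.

turn right 156°, forward 4.3 m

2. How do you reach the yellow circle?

turn right 123°, forward 5.6 m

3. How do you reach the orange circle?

forward 1.6 m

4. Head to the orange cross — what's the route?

turn right 135°, forward 2.7 m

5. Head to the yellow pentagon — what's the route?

turn right 83°, forward 1.9 m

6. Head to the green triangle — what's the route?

turn right 50°, forward 2.2 m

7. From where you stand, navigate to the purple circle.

turn right 116°, forward 4.0 m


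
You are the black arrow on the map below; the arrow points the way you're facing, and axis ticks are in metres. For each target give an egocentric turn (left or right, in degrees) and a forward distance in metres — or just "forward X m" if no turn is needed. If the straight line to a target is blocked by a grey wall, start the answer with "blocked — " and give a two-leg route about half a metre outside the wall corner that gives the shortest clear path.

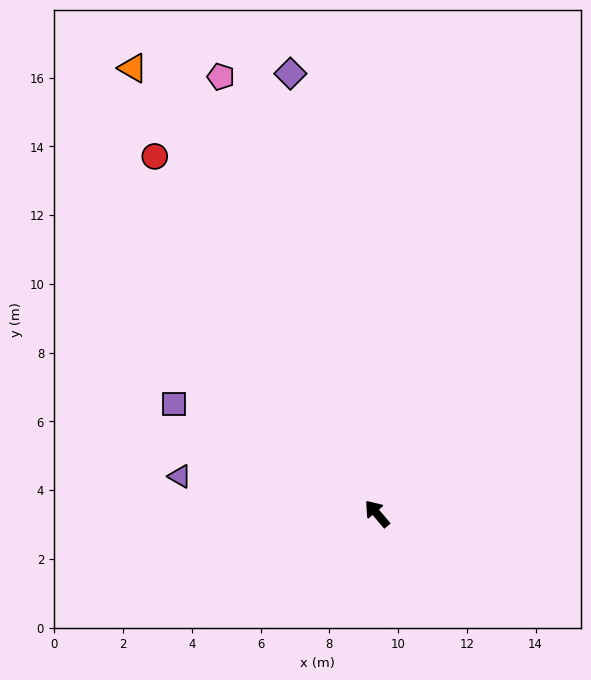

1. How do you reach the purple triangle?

turn left 39°, forward 5.8 m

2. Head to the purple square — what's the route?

turn left 21°, forward 6.7 m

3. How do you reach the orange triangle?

turn right 11°, forward 14.8 m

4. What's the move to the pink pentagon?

turn right 21°, forward 13.5 m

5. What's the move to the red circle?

turn right 8°, forward 12.2 m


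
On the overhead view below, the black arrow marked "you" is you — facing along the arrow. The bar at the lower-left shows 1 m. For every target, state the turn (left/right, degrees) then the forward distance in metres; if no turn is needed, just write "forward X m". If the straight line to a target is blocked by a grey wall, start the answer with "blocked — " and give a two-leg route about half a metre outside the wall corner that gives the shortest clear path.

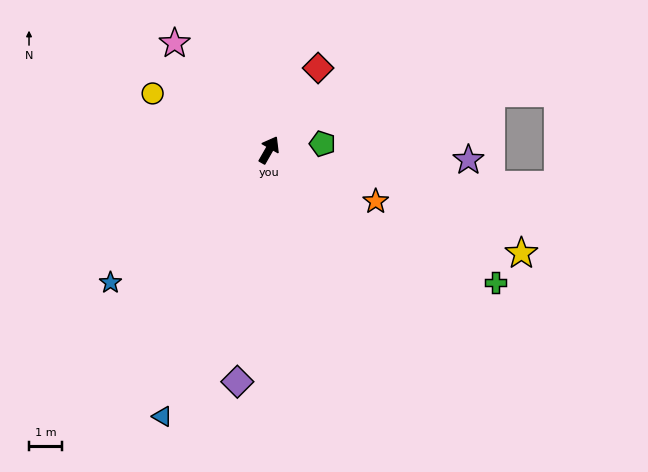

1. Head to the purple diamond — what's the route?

turn right 158°, forward 7.0 m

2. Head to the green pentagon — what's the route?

turn right 54°, forward 1.6 m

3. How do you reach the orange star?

turn right 86°, forward 3.5 m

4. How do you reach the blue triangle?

turn right 172°, forward 8.6 m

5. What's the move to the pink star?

turn left 71°, forward 4.3 m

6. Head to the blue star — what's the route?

turn left 160°, forward 6.2 m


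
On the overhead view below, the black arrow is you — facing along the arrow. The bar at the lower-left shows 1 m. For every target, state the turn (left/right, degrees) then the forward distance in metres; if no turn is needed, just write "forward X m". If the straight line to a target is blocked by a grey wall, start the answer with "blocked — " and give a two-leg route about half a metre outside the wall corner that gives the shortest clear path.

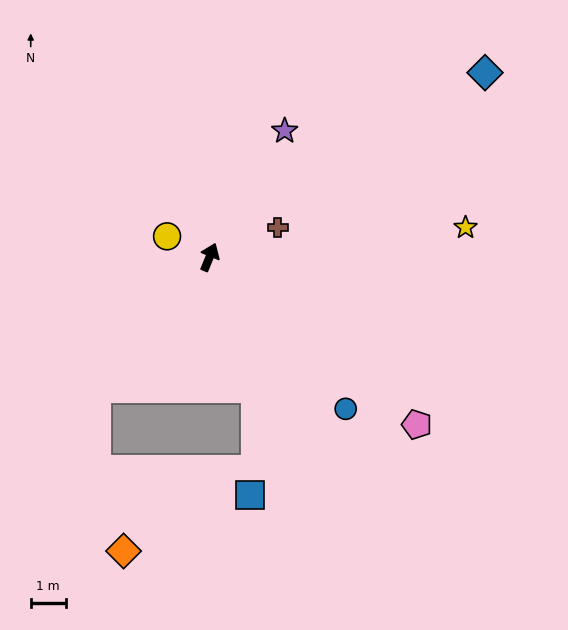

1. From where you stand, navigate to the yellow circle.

turn left 86°, forward 1.4 m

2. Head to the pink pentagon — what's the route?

turn right 107°, forward 7.6 m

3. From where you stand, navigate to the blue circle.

turn right 116°, forward 5.8 m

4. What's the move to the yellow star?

turn right 61°, forward 7.4 m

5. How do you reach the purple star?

turn right 8°, forward 4.2 m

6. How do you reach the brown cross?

turn right 44°, forward 2.1 m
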